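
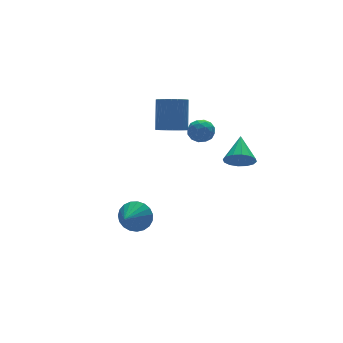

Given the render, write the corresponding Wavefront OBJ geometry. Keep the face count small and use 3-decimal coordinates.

v -2.811 -1.688 -4.229
v -2.322 -1.72 -3.473
v -3.849 -2.492 -3.591
v -2.528 -1.412 -3.42
v -2.783 -1.152 -3.507
v -3.042 -0.984 -3.718
v -3.261 -0.938 -4.018
v -3.403 -1.022 -4.354
v -3.442 -1.221 -4.669
v -3.372 -1.501 -4.907
v -3.205 -1.813 -5.028
v -2.969 -2.104 -5.011
v -2.707 -2.322 -4.859
v -2.462 -2.431 -4.598
v -2.277 -2.412 -4.273
v -2.185 -2.267 -3.94
v -2.201 -2.022 -3.657
v 1.354 -4.32 -0.149
v 1.83 -4.165 -0.773
v 2.086 -3.2 0.689
v 1.504 -3.915 -0.822
v 1.137 -3.773 -0.691
v 0.829 -3.779 -0.415
v 0.661 -3.929 -0.068
v 0.679 -4.184 0.258
v 0.878 -4.476 0.474
v 1.204 -4.726 0.524
v 1.571 -4.868 0.392
v 1.879 -4.862 0.116
v 2.047 -4.712 -0.231
v 2.029 -4.457 -0.557
v -0.474 -1.103 0.801
v 0.115 -0.766 0.416
v 0.623 0.08 1.934
v 0.034 -0.257 2.319
v -0.107 -0.561 0.377
v 0.401 0.284 1.894
v -0.385 -0.439 0.402
v 0.123 0.406 1.919
v -0.676 -0.418 0.487
v -0.168 0.428 2.005
v -0.936 -0.501 0.621
v -0.428 0.344 2.139
v -1.127 -0.676 0.782
v -0.618 0.17 2.3
v -1.217 -0.916 0.946
v -0.709 -0.07 2.463
v -1.195 -1.184 1.088
v -0.687 -0.339 2.605
v -1.063 -1.44 1.186
v -0.555 -0.594 2.704
v -0.841 -1.644 1.226
v -0.333 -0.799 2.743
v -0.563 -1.766 1.201
v -0.055 -0.921 2.718
v -0.272 -1.788 1.115
v 0.236 -0.942 2.633
v -0.012 -1.704 0.981
v 0.496 -0.859 2.499
v 0.178 -1.53 0.82
v 0.687 -0.684 2.338
v 0.269 -1.29 0.657
v 0.777 -0.444 2.174
v 0.247 -1.021 0.515
v 0.755 -0.176 2.032
v -0.526 -3.495 2.734
v -0.071 -3.566 2.215
v -1.069 -4.414 2.385
v -0.614 -4.485 1.866
v -0.412 -4.592 2.521
v -0.076 -4.024 2.737
v -1.064 -3.956 1.863
v -0.728 -3.388 2.079
v -0.404 -3.851 1.677
v -0.001 -4.244 2.083
v -1.139 -3.736 2.517
v -0.736 -4.129 2.923
v -0.251 -3.45 2.505
v -0.889 -4.53 2.095
v -0.77 -4.593 2.48
v -0.503 -4.635 2.175
v -0.254 -3.719 2.812
v 0.014 -3.761 2.507
v -0.187 -4.363 2.686
v -1.154 -4.219 2.093
v -0.886 -4.261 1.788
v -0.637 -3.345 2.425
v -0.37 -3.387 2.12
v -0.953 -3.617 1.914
v -0.179 -3.66 1.883
v -0.498 -4.2 1.678
v -0.762 -3.889 1.677
v -0.565 -3.555 1.804
v 0.058 -3.89 2.122
v -0.262 -4.43 1.917
v -0.143 -4.493 2.302
v 0.055 -4.159 2.429
v -0.138 -4.058 1.806
v -0.878 -3.55 2.683
v -1.198 -4.09 2.478
v -1.195 -3.821 2.171
v -0.997 -3.487 2.298
v -0.642 -3.78 2.922
v -0.961 -4.32 2.717
v -0.575 -4.425 2.796
v -0.378 -4.091 2.923
v -1.002 -3.922 2.794
f 2 1 4
f 2 4 3
f 4 1 5
f 4 5 3
f 5 1 6
f 5 6 3
f 6 1 7
f 6 7 3
f 7 1 8
f 7 8 3
f 8 1 9
f 8 9 3
f 9 1 10
f 9 10 3
f 10 1 11
f 10 11 3
f 11 1 12
f 11 12 3
f 12 1 13
f 12 13 3
f 13 1 14
f 13 14 3
f 14 1 15
f 14 15 3
f 15 1 16
f 15 16 3
f 16 1 17
f 16 17 3
f 17 1 2
f 17 2 3
f 19 18 21
f 19 21 20
f 21 18 22
f 21 22 20
f 22 18 23
f 22 23 20
f 23 18 24
f 23 24 20
f 24 18 25
f 24 25 20
f 25 18 26
f 25 26 20
f 26 18 27
f 26 27 20
f 27 18 28
f 27 28 20
f 28 18 29
f 28 29 20
f 29 18 30
f 29 30 20
f 30 18 31
f 30 31 20
f 31 18 19
f 31 19 20
f 33 32 36
f 33 36 34
f 34 36 37
f 34 37 35
f 36 32 38
f 36 38 37
f 37 38 39
f 37 39 35
f 38 32 40
f 38 40 39
f 39 40 41
f 39 41 35
f 40 32 42
f 40 42 41
f 41 42 43
f 41 43 35
f 42 32 44
f 42 44 43
f 43 44 45
f 43 45 35
f 44 32 46
f 44 46 45
f 45 46 47
f 45 47 35
f 46 32 48
f 46 48 47
f 47 48 49
f 47 49 35
f 48 32 50
f 48 50 49
f 49 50 51
f 49 51 35
f 50 32 52
f 50 52 51
f 51 52 53
f 51 53 35
f 52 32 54
f 52 54 53
f 53 54 55
f 53 55 35
f 54 32 56
f 54 56 55
f 55 56 57
f 55 57 35
f 56 32 58
f 56 58 57
f 57 58 59
f 57 59 35
f 58 32 60
f 58 60 59
f 59 60 61
f 59 61 35
f 60 32 62
f 60 62 61
f 61 62 63
f 61 63 35
f 62 32 64
f 62 64 63
f 63 64 65
f 63 65 35
f 64 32 33
f 64 33 65
f 65 33 34
f 65 34 35
f 66 103 82
f 103 77 106
f 82 106 71
f 103 106 82
f 66 82 78
f 82 71 83
f 78 83 67
f 82 83 78
f 66 78 87
f 78 67 88
f 87 88 73
f 78 88 87
f 66 87 99
f 87 73 102
f 99 102 76
f 87 102 99
f 66 99 103
f 99 76 107
f 103 107 77
f 99 107 103
f 67 83 94
f 83 71 97
f 94 97 75
f 83 97 94
f 71 106 84
f 106 77 105
f 84 105 70
f 106 105 84
f 77 107 104
f 107 76 100
f 104 100 68
f 107 100 104
f 76 102 101
f 102 73 89
f 101 89 72
f 102 89 101
f 73 88 93
f 88 67 90
f 93 90 74
f 88 90 93
f 69 95 81
f 95 75 96
f 81 96 70
f 95 96 81
f 69 81 79
f 81 70 80
f 79 80 68
f 81 80 79
f 69 79 86
f 79 68 85
f 86 85 72
f 79 85 86
f 69 86 91
f 86 72 92
f 91 92 74
f 86 92 91
f 69 91 95
f 91 74 98
f 95 98 75
f 91 98 95
f 70 96 84
f 96 75 97
f 84 97 71
f 96 97 84
f 68 80 104
f 80 70 105
f 104 105 77
f 80 105 104
f 72 85 101
f 85 68 100
f 101 100 76
f 85 100 101
f 74 92 93
f 92 72 89
f 93 89 73
f 92 89 93
f 75 98 94
f 98 74 90
f 94 90 67
f 98 90 94



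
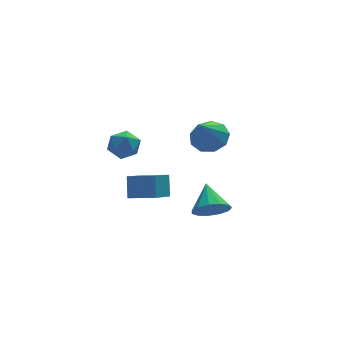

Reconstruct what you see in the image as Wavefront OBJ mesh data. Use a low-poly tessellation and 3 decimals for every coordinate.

v 3.811 2.396 2.017
v 4.747 2.042 2.263
v 3.109 1.544 3.463
v 4.635 2.664 2.574
v 4.138 3.16 2.625
v 3.488 3.299 2.391
v 2.989 3.016 1.982
v 2.875 2.442 1.589
v 3.2 1.847 1.396
v 3.81 1.509 1.493
v 4.421 1.586 1.836
v -0.612 -3.716 2.513
v -0.467 -3.057 3.541
v -1.747 -2.978 2.2
v -1.602 -2.319 3.228
v 0.382 -2.561 1.632
v 0.527 -1.902 2.66
v -0.753 -1.823 1.319
v -0.608 -1.164 2.347
v 2.342 -2.775 0.431
v 3.053 -3.199 0.937
v 2.478 -1.425 1.369
v 3.294 -2.936 0.523
v 3.233 -2.622 0.08
v 2.889 -2.357 -0.252
v 2.371 -2.225 -0.367
v 1.844 -2.267 -0.228
v 1.475 -2.471 0.12
v 1.381 -2.772 0.566
v 1.592 -3.073 0.97
v 2.041 -3.281 1.203
v 2.586 -3.327 1.191
v -0.323 3.86 0.679
v 0.36 4.07 1.266
v -0.88 2.89 1.674
v -0.197 3.1 2.261
v -0.853 3.724 2.072
v -0.509 4.324 1.457
v -0.011 2.636 1.483
v 0.333 3.236 0.868
v 0.553 3.314 1.763
v 0.032 3.987 2.127
v -0.552 2.973 0.813
v -1.073 3.646 1.177
f 2 1 4
f 2 4 3
f 4 1 5
f 4 5 3
f 5 1 6
f 5 6 3
f 6 1 7
f 6 7 3
f 7 1 8
f 7 8 3
f 8 1 9
f 8 9 3
f 9 1 10
f 9 10 3
f 10 1 11
f 10 11 3
f 11 1 2
f 11 2 3
f 13 15 12
f 16 13 12
f 12 15 14
f 14 16 12
f 13 19 15
f 17 13 16
f 17 19 13
f 15 19 14
f 18 16 14
f 14 19 18
f 18 17 16
f 19 17 18
f 21 20 23
f 21 23 22
f 23 20 24
f 23 24 22
f 24 20 25
f 24 25 22
f 25 20 26
f 25 26 22
f 26 20 27
f 26 27 22
f 27 20 28
f 27 28 22
f 28 20 29
f 28 29 22
f 29 20 30
f 29 30 22
f 30 20 31
f 30 31 22
f 31 20 32
f 31 32 22
f 32 20 21
f 32 21 22
f 33 44 38
f 33 38 34
f 33 34 40
f 33 40 43
f 33 43 44
f 34 38 42
f 38 44 37
f 44 43 35
f 43 40 39
f 40 34 41
f 36 42 37
f 36 37 35
f 36 35 39
f 36 39 41
f 36 41 42
f 37 42 38
f 35 37 44
f 39 35 43
f 41 39 40
f 42 41 34



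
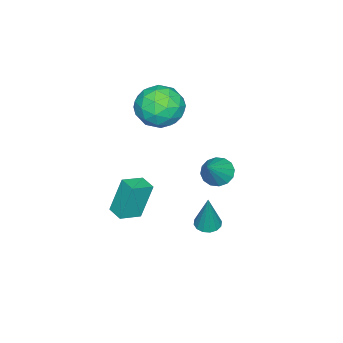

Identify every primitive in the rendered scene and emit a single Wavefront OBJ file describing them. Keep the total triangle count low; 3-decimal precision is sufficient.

v 1.494 3.658 -0.801
v 1.956 3.975 -1.299
v 2.646 3.742 0.321
v 1.771 4.272 -1.131
v 1.511 4.404 -0.875
v 1.247 4.337 -0.598
v 1.049 4.087 -0.376
v 0.97 3.723 -0.268
v 1.032 3.341 -0.302
v 1.217 3.044 -0.47
v 1.477 2.912 -0.727
v 1.741 2.979 -1.003
v 1.939 3.229 -1.225
v 2.018 3.593 -1.334
v 1.255 3.109 -4.545
v 1.615 2.617 -4.571
v 1.725 3.351 -2.575
v 1.803 2.86 -4.645
v 1.844 3.17 -4.693
v 1.726 3.463 -4.701
v 1.483 3.661 -4.667
v 1.179 3.712 -4.601
v 0.894 3.6 -4.519
v 0.707 3.357 -4.445
v 0.666 3.048 -4.397
v 0.783 2.755 -4.389
v 1.027 2.557 -4.423
v 1.331 2.506 -4.489
v -0.306 1.209 1.426
v 0.767 0.875 1.842
v -0.587 -0.575 0.718
v 0.486 -0.909 1.134
v -0.405 -0.669 1.899
v -0.232 0.433 2.336
v 0.412 -0.133 0.224
v 0.585 0.969 0.661
v 1.211 0.045 1.099
v 0.706 -0.286 2.135
v -0.526 0.586 0.425
v -1.031 0.255 1.461
v 0.255 1.198 1.696
v -0.075 -0.898 0.864
v -0.599 -0.758 1.313
v 0.032 -0.954 1.558
v -0.332 0.939 1.987
v 0.299 0.742 2.231
v -0.39 -0.165 2.265
v -0.119 -0.442 0.329
v 0.512 -0.639 0.573
v 0.148 1.254 1.002
v 0.779 1.058 1.247
v 0.57 0.465 0.295
v 1.147 0.514 1.504
v 0.982 -0.534 1.088
v 0.938 -0.078 0.553
v 1.04 0.57 0.81
v 0.85 0.32 2.113
v 0.685 -0.729 1.697
v 0.161 -0.588 2.146
v 0.263 0.06 2.403
v 1.111 -0.168 1.676
v -0.505 1.029 0.863
v -0.67 -0.02 0.447
v -0.083 0.24 0.157
v 0.019 0.888 0.414
v -0.802 0.834 1.472
v -0.967 -0.214 1.056
v -0.86 -0.27 1.75
v -0.758 0.378 2.007
v -0.931 0.468 0.884
v 2.797 0.179 -3.491
v 2.35 0.549 -1.735
v 3.188 0.909 -3.546
v 2.741 1.28 -1.789
v 3.739 -0.3 -3.151
v 3.292 0.071 -1.394
v 4.13 0.431 -3.205
v 3.683 0.801 -1.449
f 2 1 4
f 2 4 3
f 4 1 5
f 4 5 3
f 5 1 6
f 5 6 3
f 6 1 7
f 6 7 3
f 7 1 8
f 7 8 3
f 8 1 9
f 8 9 3
f 9 1 10
f 9 10 3
f 10 1 11
f 10 11 3
f 11 1 12
f 11 12 3
f 12 1 13
f 12 13 3
f 13 1 14
f 13 14 3
f 14 1 2
f 14 2 3
f 16 15 18
f 16 18 17
f 18 15 19
f 18 19 17
f 19 15 20
f 19 20 17
f 20 15 21
f 20 21 17
f 21 15 22
f 21 22 17
f 22 15 23
f 22 23 17
f 23 15 24
f 23 24 17
f 24 15 25
f 24 25 17
f 25 15 26
f 25 26 17
f 26 15 27
f 26 27 17
f 27 15 28
f 27 28 17
f 28 15 16
f 28 16 17
f 29 66 45
f 66 40 69
f 45 69 34
f 66 69 45
f 29 45 41
f 45 34 46
f 41 46 30
f 45 46 41
f 29 41 50
f 41 30 51
f 50 51 36
f 41 51 50
f 29 50 62
f 50 36 65
f 62 65 39
f 50 65 62
f 29 62 66
f 62 39 70
f 66 70 40
f 62 70 66
f 30 46 57
f 46 34 60
f 57 60 38
f 46 60 57
f 34 69 47
f 69 40 68
f 47 68 33
f 69 68 47
f 40 70 67
f 70 39 63
f 67 63 31
f 70 63 67
f 39 65 64
f 65 36 52
f 64 52 35
f 65 52 64
f 36 51 56
f 51 30 53
f 56 53 37
f 51 53 56
f 32 58 44
f 58 38 59
f 44 59 33
f 58 59 44
f 32 44 42
f 44 33 43
f 42 43 31
f 44 43 42
f 32 42 49
f 42 31 48
f 49 48 35
f 42 48 49
f 32 49 54
f 49 35 55
f 54 55 37
f 49 55 54
f 32 54 58
f 54 37 61
f 58 61 38
f 54 61 58
f 33 59 47
f 59 38 60
f 47 60 34
f 59 60 47
f 31 43 67
f 43 33 68
f 67 68 40
f 43 68 67
f 35 48 64
f 48 31 63
f 64 63 39
f 48 63 64
f 37 55 56
f 55 35 52
f 56 52 36
f 55 52 56
f 38 61 57
f 61 37 53
f 57 53 30
f 61 53 57
f 72 74 71
f 75 72 71
f 71 74 73
f 73 75 71
f 72 78 74
f 76 72 75
f 76 78 72
f 74 78 73
f 77 75 73
f 73 78 77
f 77 76 75
f 78 76 77



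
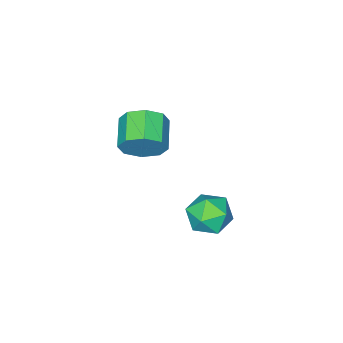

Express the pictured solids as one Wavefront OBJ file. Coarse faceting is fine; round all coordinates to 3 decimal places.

v 2.754 0.852 -2.434
v 3.167 0.969 -1.836
v 3.273 -0.209 -2.584
v 3.686 -0.092 -1.986
v 2.961 -0.201 -1.917
v 2.641 0.455 -1.824
v 3.799 0.305 -2.596
v 3.479 0.961 -2.503
v 3.813 0.631 -1.936
v 3.295 0.319 -1.517
v 3.145 0.441 -2.903
v 2.627 0.129 -2.484
v 2.923 -2.555 -1.438
v 3.391 -2.764 -0.918
v 2.665 -3.454 -0.542
v 2.197 -3.245 -1.062
v 3.069 -2.337 -0.757
v 2.342 -3.027 -0.381
v 2.661 -2.038 -0.995
v 1.935 -2.727 -0.619
v 2.407 -2.041 -1.492
v 1.681 -2.731 -1.116
v 2.455 -2.346 -1.958
v 1.729 -3.036 -1.582
v 2.778 -2.773 -2.119
v 2.051 -3.463 -1.743
v 3.185 -3.073 -1.881
v 2.459 -3.762 -1.505
v 3.439 -3.069 -1.384
v 2.713 -3.759 -1.008
f 1 12 6
f 1 6 2
f 1 2 8
f 1 8 11
f 1 11 12
f 2 6 10
f 6 12 5
f 12 11 3
f 11 8 7
f 8 2 9
f 4 10 5
f 4 5 3
f 4 3 7
f 4 7 9
f 4 9 10
f 5 10 6
f 3 5 12
f 7 3 11
f 9 7 8
f 10 9 2
f 14 13 17
f 14 17 15
f 15 17 18
f 15 18 16
f 17 13 19
f 17 19 18
f 18 19 20
f 18 20 16
f 19 13 21
f 19 21 20
f 20 21 22
f 20 22 16
f 21 13 23
f 21 23 22
f 22 23 24
f 22 24 16
f 23 13 25
f 23 25 24
f 24 25 26
f 24 26 16
f 25 13 27
f 25 27 26
f 26 27 28
f 26 28 16
f 27 13 29
f 27 29 28
f 28 29 30
f 28 30 16
f 29 13 14
f 29 14 30
f 30 14 15
f 30 15 16



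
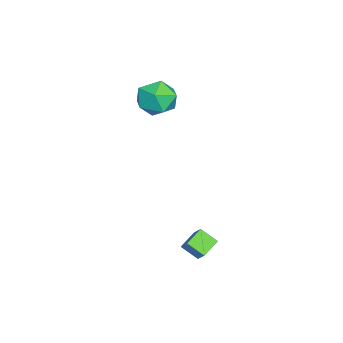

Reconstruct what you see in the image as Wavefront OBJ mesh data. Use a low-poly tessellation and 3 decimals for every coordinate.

v -2.875 0.461 2.834
v -2.11 0.678 1.964
v -1.85 -1.058 3.356
v -1.085 -0.841 2.486
v -1.151 -0.112 3.409
v -1.785 0.827 3.086
v -2.175 -1.207 2.234
v -2.809 -0.268 1.911
v -1.678 -0.353 1.594
v -1.045 0.324 2.32
v -2.915 -0.704 3
v -2.282 -0.027 3.726
v 2.877 2.57 -3.217
v 3.333 2.955 -2.571
v 3.042 3.406 -3.831
v 3.498 3.791 -3.184
v 3.802 2.109 -3.596
v 4.258 2.494 -2.949
v 3.967 2.945 -4.209
v 4.423 3.33 -3.563
f 1 12 6
f 1 6 2
f 1 2 8
f 1 8 11
f 1 11 12
f 2 6 10
f 6 12 5
f 12 11 3
f 11 8 7
f 8 2 9
f 4 10 5
f 4 5 3
f 4 3 7
f 4 7 9
f 4 9 10
f 5 10 6
f 3 5 12
f 7 3 11
f 9 7 8
f 10 9 2
f 14 16 13
f 17 14 13
f 13 16 15
f 15 17 13
f 14 20 16
f 18 14 17
f 18 20 14
f 16 20 15
f 19 17 15
f 15 20 19
f 19 18 17
f 20 18 19



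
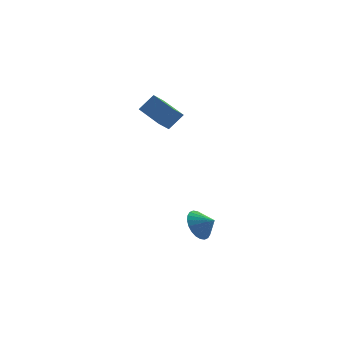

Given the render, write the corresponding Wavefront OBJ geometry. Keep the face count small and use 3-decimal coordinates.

v -0.411 -1.222 2.949
v 0.451 -1.061 3.909
v -1.225 0.611 3.373
v -0.364 0.772 4.333
v 0.224 -0.792 2.307
v 1.085 -0.631 3.267
v -0.591 1.041 2.731
v 0.271 1.202 3.691
v 1.433 -3.464 -4.027
v 2.011 -2.575 -4.01
v 2.207 -3.976 -3.473
v 1.789 -2.534 -3.663
v 1.514 -2.635 -3.371
v 1.226 -2.862 -3.179
v 0.97 -3.18 -3.116
v 0.784 -3.542 -3.192
v 0.698 -3.892 -3.395
v 0.723 -4.177 -3.694
v 0.856 -4.353 -4.044
v 1.078 -4.394 -4.391
v 1.353 -4.293 -4.682
v 1.641 -4.066 -4.874
v 1.897 -3.747 -4.937
v 2.082 -3.385 -4.861
v 2.169 -3.036 -4.658
v 2.144 -2.751 -4.359
f 2 4 1
f 5 2 1
f 1 4 3
f 3 5 1
f 2 8 4
f 6 2 5
f 6 8 2
f 4 8 3
f 7 5 3
f 3 8 7
f 7 6 5
f 8 6 7
f 10 9 12
f 10 12 11
f 12 9 13
f 12 13 11
f 13 9 14
f 13 14 11
f 14 9 15
f 14 15 11
f 15 9 16
f 15 16 11
f 16 9 17
f 16 17 11
f 17 9 18
f 17 18 11
f 18 9 19
f 18 19 11
f 19 9 20
f 19 20 11
f 20 9 21
f 20 21 11
f 21 9 22
f 21 22 11
f 22 9 23
f 22 23 11
f 23 9 24
f 23 24 11
f 24 9 25
f 24 25 11
f 25 9 26
f 25 26 11
f 26 9 10
f 26 10 11



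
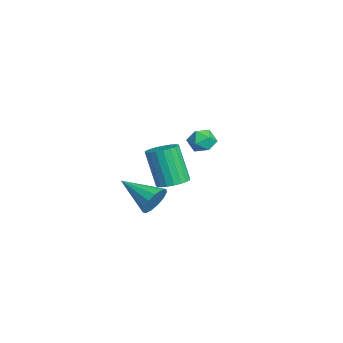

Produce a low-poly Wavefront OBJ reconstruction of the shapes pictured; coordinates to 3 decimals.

v -3.26 1.702 -0.341
v -2.941 2.014 -0.913
v -3.099 0.646 -0.827
v -2.78 0.958 -1.399
v -2.449 0.961 -0.754
v -2.549 1.613 -0.453
v -3.491 1.047 -1.287
v -3.591 1.699 -0.986
v -3.084 1.609 -1.498
v -2.44 1.556 -1.168
v -3.6 1.104 -0.572
v -2.956 1.051 -0.242
v 2.83 -0.758 -0.189
v 3.512 -0.805 0.039
v 2.911 -1.189 1.757
v 2.23 -1.142 1.529
v 3.452 -0.515 0.083
v 2.851 -0.899 1.8
v 3.284 -0.267 0.079
v 2.683 -0.651 1.797
v 3.038 -0.104 0.03
v 2.437 -0.488 1.747
v 2.756 -0.054 -0.058
v 2.155 -0.438 1.66
v 2.487 -0.126 -0.168
v 1.886 -0.509 1.55
v 2.277 -0.307 -0.282
v 1.676 -0.69 1.436
v 2.163 -0.566 -0.379
v 1.562 -0.95 1.338
v 2.165 -0.858 -0.444
v 1.564 -1.242 1.274
v 2.281 -1.133 -0.465
v 1.68 -1.517 1.253
v 2.493 -1.343 -0.438
v 1.892 -1.727 1.28
v 2.763 -1.452 -0.368
v 2.162 -1.836 1.35
v 3.044 -1.441 -0.267
v 2.443 -1.825 1.451
v 3.289 -1.312 -0.152
v 2.688 -1.696 1.566
v 3.454 -1.087 -0.044
v 2.853 -1.471 1.674
v 0.177 -1.173 -2.736
v 0.623 -1.212 -2.073
v -0.997 -2.487 -2.024
v 0.312 -0.894 -1.998
v -0.042 -0.665 -2.158
v -0.326 -0.597 -2.501
v -0.451 -0.712 -2.919
v -0.376 -0.973 -3.279
v -0.126 -1.298 -3.466
v 0.22 -1.583 -3.421
v 0.553 -1.738 -3.159
v 0.766 -1.714 -2.763
v 0.792 -1.517 -2.358
f 1 12 6
f 1 6 2
f 1 2 8
f 1 8 11
f 1 11 12
f 2 6 10
f 6 12 5
f 12 11 3
f 11 8 7
f 8 2 9
f 4 10 5
f 4 5 3
f 4 3 7
f 4 7 9
f 4 9 10
f 5 10 6
f 3 5 12
f 7 3 11
f 9 7 8
f 10 9 2
f 14 13 17
f 14 17 15
f 15 17 18
f 15 18 16
f 17 13 19
f 17 19 18
f 18 19 20
f 18 20 16
f 19 13 21
f 19 21 20
f 20 21 22
f 20 22 16
f 21 13 23
f 21 23 22
f 22 23 24
f 22 24 16
f 23 13 25
f 23 25 24
f 24 25 26
f 24 26 16
f 25 13 27
f 25 27 26
f 26 27 28
f 26 28 16
f 27 13 29
f 27 29 28
f 28 29 30
f 28 30 16
f 29 13 31
f 29 31 30
f 30 31 32
f 30 32 16
f 31 13 33
f 31 33 32
f 32 33 34
f 32 34 16
f 33 13 35
f 33 35 34
f 34 35 36
f 34 36 16
f 35 13 37
f 35 37 36
f 36 37 38
f 36 38 16
f 37 13 39
f 37 39 38
f 38 39 40
f 38 40 16
f 39 13 41
f 39 41 40
f 40 41 42
f 40 42 16
f 41 13 43
f 41 43 42
f 42 43 44
f 42 44 16
f 43 13 14
f 43 14 44
f 44 14 15
f 44 15 16
f 46 45 48
f 46 48 47
f 48 45 49
f 48 49 47
f 49 45 50
f 49 50 47
f 50 45 51
f 50 51 47
f 51 45 52
f 51 52 47
f 52 45 53
f 52 53 47
f 53 45 54
f 53 54 47
f 54 45 55
f 54 55 47
f 55 45 56
f 55 56 47
f 56 45 57
f 56 57 47
f 57 45 46
f 57 46 47



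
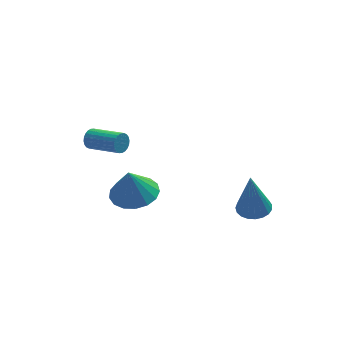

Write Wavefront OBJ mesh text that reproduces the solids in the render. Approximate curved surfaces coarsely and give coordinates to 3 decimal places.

v 3.45 -2.827 1.663
v 4.206 -2.859 1.738
v 3.23 -2.973 3.817
v 4.152 -2.548 1.754
v 3.976 -2.285 1.754
v 3.71 -2.116 1.738
v 3.398 -2.07 1.709
v 3.096 -2.154 1.673
v 2.855 -2.355 1.634
v 2.717 -2.637 1.601
v 2.705 -2.952 1.578
v 2.823 -3.246 1.57
v 3.049 -3.466 1.578
v 3.344 -3.577 1.601
v 3.658 -3.557 1.635
v 3.936 -3.411 1.673
v 4.129 -3.164 1.71
v -1.164 -0.612 1.462
v -0.369 -1.337 1.551
v -1.416 -0.708 2.938
v -0.131 -0.883 1.621
v -0.13 -0.367 1.654
v -0.366 0.092 1.644
v -0.785 0.391 1.592
v -1.291 0.46 1.51
v -1.767 0.283 1.418
v -2.106 -0.099 1.335
v -2.229 -0.598 1.282
v -2.108 -1.101 1.269
v -1.771 -1.491 1.302
v -1.295 -1.68 1.37
v -0.789 -1.625 1.46
v -2.449 2.72 2.432
v -2.191 2.792 1.987
v -1.053 1.651 2.462
v -1.311 1.58 2.908
v -2.103 2.93 2.106
v -0.964 1.789 2.581
v -2.067 3.036 2.275
v -0.929 1.896 2.751
v -2.09 3.094 2.468
v -0.951 1.954 2.944
v -2.167 3.095 2.656
v -1.028 1.955 3.131
v -2.287 3.039 2.81
v -1.149 1.899 3.285
v -2.432 2.935 2.906
v -1.294 1.794 3.381
v -2.579 2.798 2.93
v -1.441 1.657 3.405
v -2.707 2.649 2.878
v -1.569 1.508 3.353
v -2.796 2.511 2.759
v -1.657 1.37 3.234
v -2.831 2.404 2.589
v -1.693 1.264 3.065
v -2.809 2.346 2.396
v -1.67 1.206 2.872
v -2.732 2.345 2.209
v -1.593 1.205 2.684
v -2.611 2.401 2.055
v -1.473 1.261 2.53
v -2.466 2.506 1.959
v -1.328 1.365 2.434
v -2.319 2.643 1.935
v -1.181 1.502 2.41
f 2 1 4
f 2 4 3
f 4 1 5
f 4 5 3
f 5 1 6
f 5 6 3
f 6 1 7
f 6 7 3
f 7 1 8
f 7 8 3
f 8 1 9
f 8 9 3
f 9 1 10
f 9 10 3
f 10 1 11
f 10 11 3
f 11 1 12
f 11 12 3
f 12 1 13
f 12 13 3
f 13 1 14
f 13 14 3
f 14 1 15
f 14 15 3
f 15 1 16
f 15 16 3
f 16 1 17
f 16 17 3
f 17 1 2
f 17 2 3
f 19 18 21
f 19 21 20
f 21 18 22
f 21 22 20
f 22 18 23
f 22 23 20
f 23 18 24
f 23 24 20
f 24 18 25
f 24 25 20
f 25 18 26
f 25 26 20
f 26 18 27
f 26 27 20
f 27 18 28
f 27 28 20
f 28 18 29
f 28 29 20
f 29 18 30
f 29 30 20
f 30 18 31
f 30 31 20
f 31 18 32
f 31 32 20
f 32 18 19
f 32 19 20
f 34 33 37
f 34 37 35
f 35 37 38
f 35 38 36
f 37 33 39
f 37 39 38
f 38 39 40
f 38 40 36
f 39 33 41
f 39 41 40
f 40 41 42
f 40 42 36
f 41 33 43
f 41 43 42
f 42 43 44
f 42 44 36
f 43 33 45
f 43 45 44
f 44 45 46
f 44 46 36
f 45 33 47
f 45 47 46
f 46 47 48
f 46 48 36
f 47 33 49
f 47 49 48
f 48 49 50
f 48 50 36
f 49 33 51
f 49 51 50
f 50 51 52
f 50 52 36
f 51 33 53
f 51 53 52
f 52 53 54
f 52 54 36
f 53 33 55
f 53 55 54
f 54 55 56
f 54 56 36
f 55 33 57
f 55 57 56
f 56 57 58
f 56 58 36
f 57 33 59
f 57 59 58
f 58 59 60
f 58 60 36
f 59 33 61
f 59 61 60
f 60 61 62
f 60 62 36
f 61 33 63
f 61 63 62
f 62 63 64
f 62 64 36
f 63 33 65
f 63 65 64
f 64 65 66
f 64 66 36
f 65 33 34
f 65 34 66
f 66 34 35
f 66 35 36



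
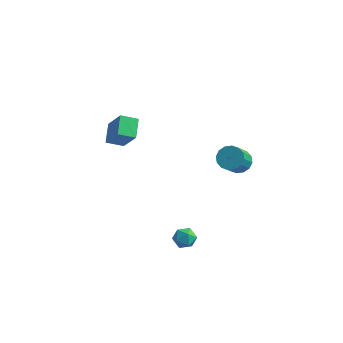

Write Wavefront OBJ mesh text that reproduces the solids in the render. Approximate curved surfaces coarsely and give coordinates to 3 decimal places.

v 2.168 2.238 0.076
v 2.942 2.047 -0.118
v 2.965 0.811 1.19
v 2.192 1.002 1.384
v 2.974 2.355 0.172
v 2.997 1.119 1.48
v 2.791 2.632 0.437
v 2.814 1.395 1.745
v 2.441 2.803 0.605
v 2.464 1.566 1.913
v 2.017 2.823 0.631
v 2.04 1.586 1.939
v 1.635 2.686 0.509
v 1.658 1.449 1.816
v 1.395 2.429 0.27
v 1.418 1.193 1.578
v 1.363 2.121 -0.02
v 1.386 0.885 1.288
v 1.546 1.845 -0.285
v 1.569 0.608 1.023
v 1.896 1.674 -0.453
v 1.919 0.437 0.855
v 2.32 1.654 -0.479
v 2.343 0.417 0.829
v 2.702 1.791 -0.356
v 2.725 0.554 0.951
v 0.344 -1.538 -3.915
v 1.039 -1.397 -4.181
v 0.681 -2.683 -3.639
v 1.376 -2.542 -3.905
v 1.139 -2.208 -3.268
v 0.931 -1.5 -3.439
v 0.789 -2.58 -4.381
v 0.581 -1.872 -4.552
v 1.314 -2.041 -4.469
v 1.53 -1.811 -3.78
v 0.19 -2.269 -4.04
v 0.406 -2.039 -3.351
v -4.005 -2.063 2.777
v -4.404 -0.96 3.404
v -3.163 -1.526 2.367
v -3.562 -0.422 2.994
v -2.978 -2.538 4.266
v -3.377 -1.434 4.893
v -2.136 -2 3.856
v -2.535 -0.897 4.483
f 2 1 5
f 2 5 3
f 3 5 6
f 3 6 4
f 5 1 7
f 5 7 6
f 6 7 8
f 6 8 4
f 7 1 9
f 7 9 8
f 8 9 10
f 8 10 4
f 9 1 11
f 9 11 10
f 10 11 12
f 10 12 4
f 11 1 13
f 11 13 12
f 12 13 14
f 12 14 4
f 13 1 15
f 13 15 14
f 14 15 16
f 14 16 4
f 15 1 17
f 15 17 16
f 16 17 18
f 16 18 4
f 17 1 19
f 17 19 18
f 18 19 20
f 18 20 4
f 19 1 21
f 19 21 20
f 20 21 22
f 20 22 4
f 21 1 23
f 21 23 22
f 22 23 24
f 22 24 4
f 23 1 25
f 23 25 24
f 24 25 26
f 24 26 4
f 25 1 2
f 25 2 26
f 26 2 3
f 26 3 4
f 27 38 32
f 27 32 28
f 27 28 34
f 27 34 37
f 27 37 38
f 28 32 36
f 32 38 31
f 38 37 29
f 37 34 33
f 34 28 35
f 30 36 31
f 30 31 29
f 30 29 33
f 30 33 35
f 30 35 36
f 31 36 32
f 29 31 38
f 33 29 37
f 35 33 34
f 36 35 28
f 40 42 39
f 43 40 39
f 39 42 41
f 41 43 39
f 40 46 42
f 44 40 43
f 44 46 40
f 42 46 41
f 45 43 41
f 41 46 45
f 45 44 43
f 46 44 45



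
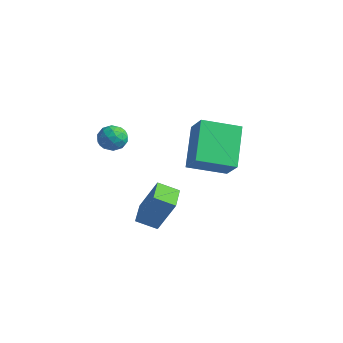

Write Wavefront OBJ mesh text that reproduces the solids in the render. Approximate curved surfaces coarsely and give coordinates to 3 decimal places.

v 1.13 0.426 -0.963
v 1.882 0.771 0.658
v 0.333 1.361 -0.792
v 1.086 1.705 0.829
v 1.794 1.075 -1.409
v 2.547 1.419 0.212
v 0.998 2.009 -1.238
v 1.75 2.354 0.383
v 3.453 1.124 3.036
v 2.422 2.361 4.46
v 4.401 2.503 2.524
v 3.369 3.74 3.948
v 4.351 0.84 3.932
v 3.319 2.077 5.356
v 5.298 2.219 3.42
v 4.267 3.456 4.844
v -0.655 1.449 3.327
v -0.327 1.21 2.751
v -1.553 0.79 3.089
v -1.225 0.551 2.513
v -0.989 0.374 3.153
v -0.433 0.781 3.3
v -1.447 1.219 2.54
v -0.891 1.626 2.687
v -0.816 1.068 2.265
v -0.533 0.545 2.644
v -1.347 1.455 3.196
v -1.064 0.932 3.575
v -0.412 1.388 3.06
v -1.468 0.612 2.78
v -1.329 0.508 3.156
v -1.136 0.368 2.818
v -0.475 1.136 3.383
v -0.282 0.995 3.044
v -0.671 0.503 3.28
v -1.598 1.005 2.796
v -1.405 0.864 2.457
v -0.744 1.632 3.022
v -0.551 1.492 2.684
v -1.209 1.497 2.56
v -0.506 1.163 2.436
v -1.035 0.776 2.296
v -1.165 1.168 2.312
v -0.838 1.408 2.398
v -0.34 0.856 2.659
v -0.868 0.468 2.518
v -0.729 0.364 2.894
v -0.403 0.604 2.981
v -0.628 0.772 2.373
v -1.012 1.532 3.322
v -1.54 1.144 3.181
v -1.477 1.396 2.859
v -1.151 1.636 2.946
v -0.845 1.224 3.544
v -1.374 0.837 3.404
v -1.042 0.592 3.442
v -0.715 0.832 3.528
v -1.252 1.228 3.467
f 2 4 1
f 5 2 1
f 1 4 3
f 3 5 1
f 2 8 4
f 6 2 5
f 6 8 2
f 4 8 3
f 7 5 3
f 3 8 7
f 7 6 5
f 8 6 7
f 10 12 9
f 13 10 9
f 9 12 11
f 11 13 9
f 10 16 12
f 14 10 13
f 14 16 10
f 12 16 11
f 15 13 11
f 11 16 15
f 15 14 13
f 16 14 15
f 17 54 33
f 54 28 57
f 33 57 22
f 54 57 33
f 17 33 29
f 33 22 34
f 29 34 18
f 33 34 29
f 17 29 38
f 29 18 39
f 38 39 24
f 29 39 38
f 17 38 50
f 38 24 53
f 50 53 27
f 38 53 50
f 17 50 54
f 50 27 58
f 54 58 28
f 50 58 54
f 18 34 45
f 34 22 48
f 45 48 26
f 34 48 45
f 22 57 35
f 57 28 56
f 35 56 21
f 57 56 35
f 28 58 55
f 58 27 51
f 55 51 19
f 58 51 55
f 27 53 52
f 53 24 40
f 52 40 23
f 53 40 52
f 24 39 44
f 39 18 41
f 44 41 25
f 39 41 44
f 20 46 32
f 46 26 47
f 32 47 21
f 46 47 32
f 20 32 30
f 32 21 31
f 30 31 19
f 32 31 30
f 20 30 37
f 30 19 36
f 37 36 23
f 30 36 37
f 20 37 42
f 37 23 43
f 42 43 25
f 37 43 42
f 20 42 46
f 42 25 49
f 46 49 26
f 42 49 46
f 21 47 35
f 47 26 48
f 35 48 22
f 47 48 35
f 19 31 55
f 31 21 56
f 55 56 28
f 31 56 55
f 23 36 52
f 36 19 51
f 52 51 27
f 36 51 52
f 25 43 44
f 43 23 40
f 44 40 24
f 43 40 44
f 26 49 45
f 49 25 41
f 45 41 18
f 49 41 45



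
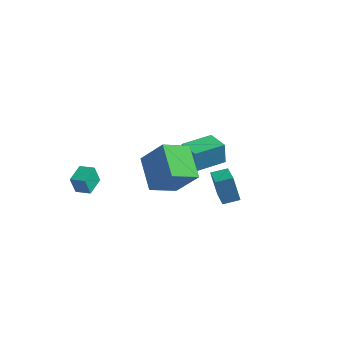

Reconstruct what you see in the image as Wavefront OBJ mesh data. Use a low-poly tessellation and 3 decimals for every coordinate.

v -2.826 2.233 -2.255
v -2.499 2.859 -1.14
v -3.155 3.368 -2.797
v -2.828 3.994 -1.682
v -1.872 2.346 -2.598
v -1.545 2.972 -1.483
v -2.201 3.481 -3.14
v -1.874 4.107 -2.025
v -1.498 2.767 -0.715
v -1.578 2.782 0.702
v -0.526 4.434 -0.679
v -0.606 4.449 0.739
v -0.274 2.051 -0.639
v -0.354 2.066 0.779
v 0.698 3.718 -0.602
v 0.618 3.733 0.815
v -4.104 -4.324 0.559
v -4.285 -4.566 1.659
v -4.228 -3.135 0.8
v -4.41 -3.376 1.899
v -3.21 -4.264 0.721
v -3.392 -4.505 1.82
v -3.335 -3.074 0.961
v -3.516 -3.316 2.061
v -0.718 -3.239 3.791
v 0.625 -3.257 5.405
v 0.12 -1.888 3.109
v 1.463 -1.906 4.723
v 0.577 -4.594 2.697
v 1.92 -4.612 4.311
v 1.415 -3.243 2.015
v 2.758 -3.261 3.629
v 2.978 -0.996 -0.055
v 2.492 -0.922 1.5
v 2.057 0.164 -0.397
v 1.572 0.238 1.157
v 3.708 -0.358 0.143
v 3.223 -0.284 1.697
v 2.788 0.802 -0.2
v 2.302 0.876 1.355
f 2 4 1
f 5 2 1
f 1 4 3
f 3 5 1
f 2 8 4
f 6 2 5
f 6 8 2
f 4 8 3
f 7 5 3
f 3 8 7
f 7 6 5
f 8 6 7
f 10 12 9
f 13 10 9
f 9 12 11
f 11 13 9
f 10 16 12
f 14 10 13
f 14 16 10
f 12 16 11
f 15 13 11
f 11 16 15
f 15 14 13
f 16 14 15
f 18 20 17
f 21 18 17
f 17 20 19
f 19 21 17
f 18 24 20
f 22 18 21
f 22 24 18
f 20 24 19
f 23 21 19
f 19 24 23
f 23 22 21
f 24 22 23
f 26 28 25
f 29 26 25
f 25 28 27
f 27 29 25
f 26 32 28
f 30 26 29
f 30 32 26
f 28 32 27
f 31 29 27
f 27 32 31
f 31 30 29
f 32 30 31
f 34 36 33
f 37 34 33
f 33 36 35
f 35 37 33
f 34 40 36
f 38 34 37
f 38 40 34
f 36 40 35
f 39 37 35
f 35 40 39
f 39 38 37
f 40 38 39



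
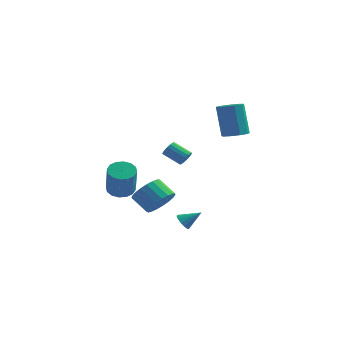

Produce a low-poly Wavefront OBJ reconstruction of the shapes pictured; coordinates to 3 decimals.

v -2.843 -0.648 -1.845
v -2.219 -0.072 -1.714
v -1.772 -0.976 0.117
v -2.397 -1.552 -0.015
v -2.583 0.11 -1.535
v -2.137 -0.793 0.296
v -3.017 0.089 -1.439
v -2.571 -0.814 0.392
v -3.405 -0.129 -1.452
v -2.958 -1.033 0.379
v -3.642 -0.487 -1.571
v -3.196 -1.39 0.26
v -3.665 -0.888 -1.763
v -3.219 -1.791 0.068
v -3.468 -1.224 -1.977
v -3.021 -2.128 -0.146
v -3.103 -1.407 -2.156
v -2.657 -2.31 -0.325
v -2.669 -1.386 -2.252
v -2.223 -2.289 -0.421
v -2.282 -1.167 -2.239
v -1.835 -2.071 -0.408
v -2.044 -0.81 -2.12
v -1.598 -1.713 -0.289
v -2.021 -0.409 -1.928
v -1.575 -1.312 -0.097
v 1.476 -1.62 1.432
v 1.748 -1.656 1.897
v 0.676 -1.557 2.533
v 0.404 -1.52 2.068
v 1.743 -1.402 1.848
v 0.671 -1.303 2.484
v 1.676 -1.198 1.704
v 0.604 -1.099 2.34
v 1.564 -1.091 1.498
v 0.492 -0.992 2.134
v 1.431 -1.104 1.277
v 0.359 -1.005 1.912
v 1.309 -1.236 1.091
v 0.237 -1.137 1.726
v 1.225 -1.455 0.983
v 0.153 -1.356 1.619
v 1.198 -1.712 0.978
v 0.126 -1.613 1.614
v 1.235 -1.948 1.078
v 0.163 -1.849 1.713
v 1.327 -2.109 1.258
v 0.256 -2.01 1.894
v 1.454 -2.157 1.478
v 0.382 -2.058 2.114
v 1.585 -2.082 1.688
v 0.513 -1.983 2.324
v 1.691 -1.902 1.839
v 0.619 -1.803 2.475
v 3.333 1.588 2.432
v 4.048 1.98 2.522
v 3.561 2.384 4.618
v 2.847 1.992 4.528
v 3.65 2.341 2.36
v 3.164 2.745 4.457
v 3.104 2.349 2.232
v 2.618 2.754 4.328
v 2.665 2.001 2.197
v 2.179 2.406 4.294
v 2.539 1.46 2.272
v 2.053 1.864 4.369
v 2.784 0.979 2.422
v 2.298 1.383 4.519
v 3.287 0.782 2.576
v 2.8 1.186 4.673
v 3.811 0.963 2.663
v 3.324 1.367 4.76
v 4.111 1.436 2.641
v 3.625 1.84 4.738
v 0.686 0.097 -4.336
v 1.001 0.274 -4.84
v 1.674 0.483 -3.584
v 0.833 0.533 -4.752
v 0.626 0.675 -4.553
v 0.434 0.662 -4.295
v 0.311 0.498 -4.049
v 0.288 0.227 -3.879
v 0.371 -0.08 -3.832
v 0.539 -0.338 -3.92
v 0.747 -0.481 -4.12
v 0.938 -0.468 -4.377
v 1.062 -0.304 -4.624
v 1.085 -0.032 -4.793
v -1.052 1.192 -3.466
v -0.358 1.648 -2.775
v -1.434 1.963 -1.903
v -2.128 1.508 -2.594
v -0.47 1.995 -3.038
v -1.545 2.31 -2.166
v -0.682 2.203 -3.375
v -1.757 2.518 -2.503
v -0.958 2.236 -3.727
v -2.034 2.551 -2.855
v -1.251 2.089 -4.035
v -2.326 2.404 -3.162
v -1.509 1.787 -4.244
v -2.584 2.102 -3.372
v -1.688 1.382 -4.318
v -2.763 1.697 -3.446
v -1.757 0.944 -4.246
v -2.833 1.259 -3.373
v -1.705 0.549 -4.038
v -2.78 0.865 -3.166
v -1.539 0.266 -3.732
v -2.615 0.581 -2.859
v -1.29 0.142 -3.379
v -2.365 0.458 -2.507
v -0.999 0.201 -3.042
v -2.074 0.516 -2.17
v -0.718 0.43 -2.778
v -1.793 0.746 -1.906
v -0.494 0.792 -2.633
v -1.569 1.107 -1.761
v -0.367 1.222 -2.632
v -1.442 1.538 -1.76
f 2 1 5
f 2 5 3
f 3 5 6
f 3 6 4
f 5 1 7
f 5 7 6
f 6 7 8
f 6 8 4
f 7 1 9
f 7 9 8
f 8 9 10
f 8 10 4
f 9 1 11
f 9 11 10
f 10 11 12
f 10 12 4
f 11 1 13
f 11 13 12
f 12 13 14
f 12 14 4
f 13 1 15
f 13 15 14
f 14 15 16
f 14 16 4
f 15 1 17
f 15 17 16
f 16 17 18
f 16 18 4
f 17 1 19
f 17 19 18
f 18 19 20
f 18 20 4
f 19 1 21
f 19 21 20
f 20 21 22
f 20 22 4
f 21 1 23
f 21 23 22
f 22 23 24
f 22 24 4
f 23 1 25
f 23 25 24
f 24 25 26
f 24 26 4
f 25 1 2
f 25 2 26
f 26 2 3
f 26 3 4
f 28 27 31
f 28 31 29
f 29 31 32
f 29 32 30
f 31 27 33
f 31 33 32
f 32 33 34
f 32 34 30
f 33 27 35
f 33 35 34
f 34 35 36
f 34 36 30
f 35 27 37
f 35 37 36
f 36 37 38
f 36 38 30
f 37 27 39
f 37 39 38
f 38 39 40
f 38 40 30
f 39 27 41
f 39 41 40
f 40 41 42
f 40 42 30
f 41 27 43
f 41 43 42
f 42 43 44
f 42 44 30
f 43 27 45
f 43 45 44
f 44 45 46
f 44 46 30
f 45 27 47
f 45 47 46
f 46 47 48
f 46 48 30
f 47 27 49
f 47 49 48
f 48 49 50
f 48 50 30
f 49 27 51
f 49 51 50
f 50 51 52
f 50 52 30
f 51 27 53
f 51 53 52
f 52 53 54
f 52 54 30
f 53 27 28
f 53 28 54
f 54 28 29
f 54 29 30
f 56 55 59
f 56 59 57
f 57 59 60
f 57 60 58
f 59 55 61
f 59 61 60
f 60 61 62
f 60 62 58
f 61 55 63
f 61 63 62
f 62 63 64
f 62 64 58
f 63 55 65
f 63 65 64
f 64 65 66
f 64 66 58
f 65 55 67
f 65 67 66
f 66 67 68
f 66 68 58
f 67 55 69
f 67 69 68
f 68 69 70
f 68 70 58
f 69 55 71
f 69 71 70
f 70 71 72
f 70 72 58
f 71 55 73
f 71 73 72
f 72 73 74
f 72 74 58
f 73 55 56
f 73 56 74
f 74 56 57
f 74 57 58
f 76 75 78
f 76 78 77
f 78 75 79
f 78 79 77
f 79 75 80
f 79 80 77
f 80 75 81
f 80 81 77
f 81 75 82
f 81 82 77
f 82 75 83
f 82 83 77
f 83 75 84
f 83 84 77
f 84 75 85
f 84 85 77
f 85 75 86
f 85 86 77
f 86 75 87
f 86 87 77
f 87 75 88
f 87 88 77
f 88 75 76
f 88 76 77
f 90 89 93
f 90 93 91
f 91 93 94
f 91 94 92
f 93 89 95
f 93 95 94
f 94 95 96
f 94 96 92
f 95 89 97
f 95 97 96
f 96 97 98
f 96 98 92
f 97 89 99
f 97 99 98
f 98 99 100
f 98 100 92
f 99 89 101
f 99 101 100
f 100 101 102
f 100 102 92
f 101 89 103
f 101 103 102
f 102 103 104
f 102 104 92
f 103 89 105
f 103 105 104
f 104 105 106
f 104 106 92
f 105 89 107
f 105 107 106
f 106 107 108
f 106 108 92
f 107 89 109
f 107 109 108
f 108 109 110
f 108 110 92
f 109 89 111
f 109 111 110
f 110 111 112
f 110 112 92
f 111 89 113
f 111 113 112
f 112 113 114
f 112 114 92
f 113 89 115
f 113 115 114
f 114 115 116
f 114 116 92
f 115 89 117
f 115 117 116
f 116 117 118
f 116 118 92
f 117 89 119
f 117 119 118
f 118 119 120
f 118 120 92
f 119 89 90
f 119 90 120
f 120 90 91
f 120 91 92



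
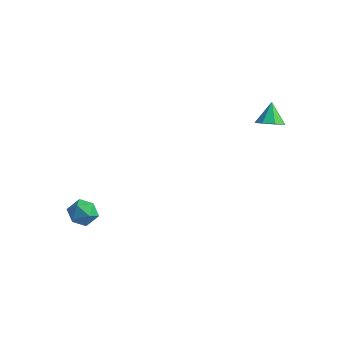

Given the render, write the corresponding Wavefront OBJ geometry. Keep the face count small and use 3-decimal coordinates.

v -3.235 -2.632 -3.661
v -2.546 -3.117 -3.787
v -3.994 -3.763 -3.453
v -3.305 -4.248 -3.579
v -3.361 -3.762 -2.882
v -2.892 -3.063 -3.011
v -3.648 -3.817 -4.229
v -3.179 -3.118 -4.358
v -2.802 -3.85 -4.138
v -2.625 -3.816 -3.306
v -3.915 -3.064 -3.934
v -3.738 -3.03 -3.102
v 3.391 3.037 1.523
v 3.873 2.637 1.988
v 3.049 3.783 2.517
v 4.14 3.104 1.73
v 3.969 3.532 1.35
v 3.46 3.669 1.071
v 2.91 3.436 1.057
v 2.643 2.969 1.315
v 2.814 2.542 1.695
v 3.323 2.404 1.974
f 1 12 6
f 1 6 2
f 1 2 8
f 1 8 11
f 1 11 12
f 2 6 10
f 6 12 5
f 12 11 3
f 11 8 7
f 8 2 9
f 4 10 5
f 4 5 3
f 4 3 7
f 4 7 9
f 4 9 10
f 5 10 6
f 3 5 12
f 7 3 11
f 9 7 8
f 10 9 2
f 14 13 16
f 14 16 15
f 16 13 17
f 16 17 15
f 17 13 18
f 17 18 15
f 18 13 19
f 18 19 15
f 19 13 20
f 19 20 15
f 20 13 21
f 20 21 15
f 21 13 22
f 21 22 15
f 22 13 14
f 22 14 15



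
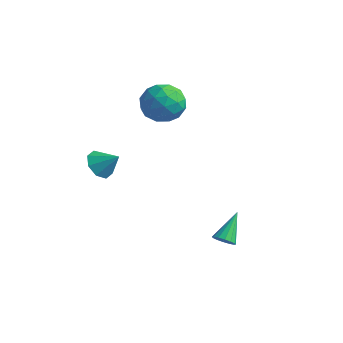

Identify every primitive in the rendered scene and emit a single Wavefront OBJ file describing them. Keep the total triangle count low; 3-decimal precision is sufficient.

v 2.152 0.958 -1.386
v 2.379 1.285 -1.688
v 1.908 2.042 -0.394
v 2.129 1.292 -1.757
v 1.886 1.21 -1.727
v 1.714 1.059 -1.605
v 1.659 0.882 -1.424
v 1.736 0.725 -1.234
v 1.925 0.63 -1.084
v 2.174 0.623 -1.015
v 2.418 0.706 -1.046
v 2.59 0.856 -1.168
v 2.645 1.033 -1.348
v 2.567 1.191 -1.539
v -3.299 -0.308 1.224
v -2.92 -0.922 1.056
v -2.521 -0.012 1.896
v -2.791 -0.488 0.716
v -2.959 0.051 0.673
v -3.326 0.38 0.953
v -3.677 0.305 1.391
v -3.806 -0.129 1.731
v -3.638 -0.668 1.774
v -3.271 -0.996 1.495
v -2.086 3.154 4.505
v -1.478 2.647 3.862
v -3.382 2.293 3.958
v -2.774 1.786 3.315
v -2.695 1.632 4.32
v -1.894 2.165 4.658
v -2.966 2.775 3.162
v -2.165 3.308 3.5
v -2.022 2.413 3.032
v -1.854 1.706 3.748
v -3.006 3.234 4.072
v -2.838 2.527 4.788
v -1.668 2.977 4.231
v -3.192 1.963 3.589
v -3.146 1.873 4.179
v -2.788 1.575 3.802
v -1.912 2.693 4.699
v -1.555 2.395 4.322
v -2.27 1.798 4.591
v -3.305 2.545 3.498
v -2.948 2.247 3.121
v -2.072 3.365 4.018
v -1.714 3.067 3.641
v -2.59 3.142 3.229
v -1.63 2.541 3.366
v -2.392 2.034 3.044
v -2.505 2.616 2.954
v -2.034 2.929 3.153
v -1.532 2.125 3.786
v -2.294 1.619 3.465
v -2.247 1.529 4.056
v -1.776 1.842 4.255
v -1.852 1.988 3.299
v -2.566 3.321 4.355
v -3.328 2.815 4.034
v -3.084 3.098 3.565
v -2.613 3.411 3.764
v -2.468 2.906 4.776
v -3.23 2.399 4.454
v -2.826 2.011 4.667
v -2.355 2.324 4.866
v -3.008 2.952 4.521
f 2 1 4
f 2 4 3
f 4 1 5
f 4 5 3
f 5 1 6
f 5 6 3
f 6 1 7
f 6 7 3
f 7 1 8
f 7 8 3
f 8 1 9
f 8 9 3
f 9 1 10
f 9 10 3
f 10 1 11
f 10 11 3
f 11 1 12
f 11 12 3
f 12 1 13
f 12 13 3
f 13 1 14
f 13 14 3
f 14 1 2
f 14 2 3
f 16 15 18
f 16 18 17
f 18 15 19
f 18 19 17
f 19 15 20
f 19 20 17
f 20 15 21
f 20 21 17
f 21 15 22
f 21 22 17
f 22 15 23
f 22 23 17
f 23 15 24
f 23 24 17
f 24 15 16
f 24 16 17
f 25 62 41
f 62 36 65
f 41 65 30
f 62 65 41
f 25 41 37
f 41 30 42
f 37 42 26
f 41 42 37
f 25 37 46
f 37 26 47
f 46 47 32
f 37 47 46
f 25 46 58
f 46 32 61
f 58 61 35
f 46 61 58
f 25 58 62
f 58 35 66
f 62 66 36
f 58 66 62
f 26 42 53
f 42 30 56
f 53 56 34
f 42 56 53
f 30 65 43
f 65 36 64
f 43 64 29
f 65 64 43
f 36 66 63
f 66 35 59
f 63 59 27
f 66 59 63
f 35 61 60
f 61 32 48
f 60 48 31
f 61 48 60
f 32 47 52
f 47 26 49
f 52 49 33
f 47 49 52
f 28 54 40
f 54 34 55
f 40 55 29
f 54 55 40
f 28 40 38
f 40 29 39
f 38 39 27
f 40 39 38
f 28 38 45
f 38 27 44
f 45 44 31
f 38 44 45
f 28 45 50
f 45 31 51
f 50 51 33
f 45 51 50
f 28 50 54
f 50 33 57
f 54 57 34
f 50 57 54
f 29 55 43
f 55 34 56
f 43 56 30
f 55 56 43
f 27 39 63
f 39 29 64
f 63 64 36
f 39 64 63
f 31 44 60
f 44 27 59
f 60 59 35
f 44 59 60
f 33 51 52
f 51 31 48
f 52 48 32
f 51 48 52
f 34 57 53
f 57 33 49
f 53 49 26
f 57 49 53



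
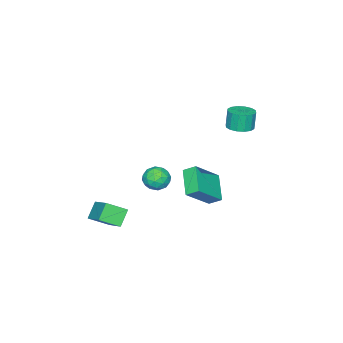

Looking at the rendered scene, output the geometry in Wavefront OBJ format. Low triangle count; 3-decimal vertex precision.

v -2.57 2.624 2.339
v -1.833 2.494 2.467
v -2.032 2.465 3.589
v -2.77 2.596 3.461
v -1.869 2.885 2.47
v -2.068 2.857 3.592
v -2.093 3.207 2.439
v -2.292 3.179 3.561
v -2.445 3.373 2.38
v -2.645 3.344 3.502
v -2.831 3.338 2.311
v -3.03 3.309 3.433
v -3.147 3.111 2.249
v -3.346 3.083 3.371
v -3.308 2.755 2.211
v -3.507 2.726 3.333
v -3.272 2.363 2.208
v -3.471 2.335 3.33
v -3.048 2.041 2.239
v -3.247 2.013 3.361
v -2.695 1.876 2.298
v -2.895 1.847 3.42
v -2.31 1.911 2.367
v -2.509 1.882 3.489
v -1.994 2.137 2.429
v -2.193 2.109 3.551
v 1.019 -2.789 -4.188
v 1.757 -3.658 -3.585
v 1.875 -1.394 -3.223
v 2.613 -2.263 -2.62
v 1.807 -2.697 -5.02
v 2.545 -3.566 -4.417
v 2.663 -1.302 -4.055
v 3.401 -2.171 -3.452
v -3.068 -1.33 -2.859
v -3.29 -0.63 -2.393
v -4.634 -0.867 -4.303
v -4.857 -0.167 -3.837
v -1.903 -0.333 -3.803
v -2.126 0.367 -3.337
v -3.47 0.13 -5.247
v -3.692 0.83 -4.781
v -1.204 -0.801 -2.155
v -0.522 -0.799 -2.629
v -1.058 -2.121 -1.951
v -0.376 -2.119 -2.425
v -0.368 -1.743 -1.685
v -0.458 -0.927 -1.811
v -1.122 -1.993 -2.769
v -1.212 -1.177 -2.895
v -0.471 -1.536 -3.009
v -0.005 -1.381 -2.339
v -1.575 -1.539 -2.241
v -1.109 -1.384 -1.571
v -0.876 -0.684 -2.41
v -0.704 -2.236 -2.17
v -0.699 -2.015 -1.735
v -0.299 -2.014 -2.014
v -0.838 -0.759 -1.929
v -0.438 -0.758 -2.208
v -0.347 -1.313 -1.653
v -1.142 -2.162 -2.372
v -0.742 -2.161 -2.651
v -1.281 -0.906 -2.566
v -0.881 -0.905 -2.845
v -1.233 -1.607 -2.927
v -0.445 -1.116 -2.912
v -0.359 -1.892 -2.792
v -0.798 -1.818 -2.994
v -0.851 -1.338 -3.068
v -0.171 -1.025 -2.518
v -0.086 -1.801 -2.398
v -0.081 -1.58 -1.963
v -0.134 -1.1 -2.037
v -0.142 -1.458 -2.741
v -1.494 -1.119 -2.182
v -1.409 -1.895 -2.062
v -1.446 -1.82 -2.543
v -1.499 -1.34 -2.617
v -1.221 -1.028 -1.788
v -1.135 -1.804 -1.668
v -0.729 -1.582 -1.512
v -0.782 -1.102 -1.586
v -1.438 -1.462 -1.839
f 2 1 5
f 2 5 3
f 3 5 6
f 3 6 4
f 5 1 7
f 5 7 6
f 6 7 8
f 6 8 4
f 7 1 9
f 7 9 8
f 8 9 10
f 8 10 4
f 9 1 11
f 9 11 10
f 10 11 12
f 10 12 4
f 11 1 13
f 11 13 12
f 12 13 14
f 12 14 4
f 13 1 15
f 13 15 14
f 14 15 16
f 14 16 4
f 15 1 17
f 15 17 16
f 16 17 18
f 16 18 4
f 17 1 19
f 17 19 18
f 18 19 20
f 18 20 4
f 19 1 21
f 19 21 20
f 20 21 22
f 20 22 4
f 21 1 23
f 21 23 22
f 22 23 24
f 22 24 4
f 23 1 25
f 23 25 24
f 24 25 26
f 24 26 4
f 25 1 2
f 25 2 26
f 26 2 3
f 26 3 4
f 28 30 27
f 31 28 27
f 27 30 29
f 29 31 27
f 28 34 30
f 32 28 31
f 32 34 28
f 30 34 29
f 33 31 29
f 29 34 33
f 33 32 31
f 34 32 33
f 36 38 35
f 39 36 35
f 35 38 37
f 37 39 35
f 36 42 38
f 40 36 39
f 40 42 36
f 38 42 37
f 41 39 37
f 37 42 41
f 41 40 39
f 42 40 41
f 43 80 59
f 80 54 83
f 59 83 48
f 80 83 59
f 43 59 55
f 59 48 60
f 55 60 44
f 59 60 55
f 43 55 64
f 55 44 65
f 64 65 50
f 55 65 64
f 43 64 76
f 64 50 79
f 76 79 53
f 64 79 76
f 43 76 80
f 76 53 84
f 80 84 54
f 76 84 80
f 44 60 71
f 60 48 74
f 71 74 52
f 60 74 71
f 48 83 61
f 83 54 82
f 61 82 47
f 83 82 61
f 54 84 81
f 84 53 77
f 81 77 45
f 84 77 81
f 53 79 78
f 79 50 66
f 78 66 49
f 79 66 78
f 50 65 70
f 65 44 67
f 70 67 51
f 65 67 70
f 46 72 58
f 72 52 73
f 58 73 47
f 72 73 58
f 46 58 56
f 58 47 57
f 56 57 45
f 58 57 56
f 46 56 63
f 56 45 62
f 63 62 49
f 56 62 63
f 46 63 68
f 63 49 69
f 68 69 51
f 63 69 68
f 46 68 72
f 68 51 75
f 72 75 52
f 68 75 72
f 47 73 61
f 73 52 74
f 61 74 48
f 73 74 61
f 45 57 81
f 57 47 82
f 81 82 54
f 57 82 81
f 49 62 78
f 62 45 77
f 78 77 53
f 62 77 78
f 51 69 70
f 69 49 66
f 70 66 50
f 69 66 70
f 52 75 71
f 75 51 67
f 71 67 44
f 75 67 71



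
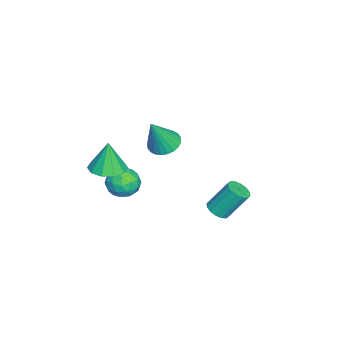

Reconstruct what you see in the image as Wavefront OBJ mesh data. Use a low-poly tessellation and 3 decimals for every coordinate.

v -1.964 -1.19 2.286
v -1.19 -0.836 2.063
v -1.196 -1.69 4.154
v -1.35 -0.566 2.201
v -1.604 -0.39 2.352
v -1.912 -0.337 2.493
v -2.228 -0.413 2.603
v -2.504 -0.608 2.664
v -2.698 -0.891 2.668
v -2.78 -1.22 2.614
v -2.738 -1.544 2.51
v -2.578 -1.815 2.372
v -2.325 -1.99 2.221
v -2.016 -2.044 2.079
v -1.7 -1.968 1.97
v -1.424 -1.773 1.908
v -1.23 -1.49 1.904
v -1.148 -1.161 1.959
v 0.741 -1.862 1.1
v 1.654 -2.003 1.045
v 0.586 -3.157 1.835
v 1.499 -3.298 1.78
v 1.166 -2.622 2.318
v 1.262 -1.822 1.864
v 0.978 -3.338 1.016
v 1.074 -2.538 0.562
v 1.8 -2.915 0.994
v 1.917 -2.473 1.798
v 0.323 -2.687 1.082
v 0.44 -2.245 1.886
v 1.212 -1.819 1.008
v 1.028 -3.341 1.872
v 0.833 -2.944 2.188
v 1.37 -3.027 2.156
v 0.981 -1.712 1.489
v 1.518 -1.795 1.457
v 1.231 -2.159 2.205
v 0.722 -3.365 1.423
v 1.259 -3.448 1.391
v 0.87 -2.133 0.724
v 1.407 -2.216 0.692
v 1.009 -3.001 0.675
v 1.834 -2.438 0.946
v 1.742 -3.199 1.378
v 1.436 -3.223 0.929
v 1.493 -2.752 0.662
v 1.902 -2.178 1.418
v 1.811 -2.939 1.85
v 1.615 -2.542 2.166
v 1.672 -2.071 1.899
v 1.988 -2.714 1.388
v 0.429 -2.221 1.03
v 0.338 -2.982 1.462
v 0.568 -3.089 0.981
v 0.625 -2.618 0.714
v 0.498 -1.961 1.502
v 0.406 -2.722 1.934
v 0.747 -2.408 2.218
v 0.804 -1.937 1.951
v 0.252 -2.446 1.492
v 3.67 2.45 2.208
v 3.935 1.993 2.551
v 3.715 2.932 3.975
v 3.45 3.39 3.632
v 4.183 2.186 2.462
v 3.962 3.125 3.886
v 4.293 2.45 2.305
v 4.072 3.389 3.729
v 4.236 2.714 2.122
v 4.016 3.653 3.546
v 4.027 2.907 1.962
v 3.807 3.846 3.386
v 3.723 2.978 1.868
v 3.503 3.917 3.292
v 3.405 2.908 1.865
v 3.185 3.847 3.289
v 3.158 2.715 1.954
v 2.937 3.654 3.378
v 3.048 2.451 2.111
v 2.827 3.39 3.535
v 3.104 2.187 2.294
v 2.884 3.126 3.718
v 3.313 1.994 2.454
v 3.093 2.933 3.878
v 3.617 1.923 2.548
v 3.397 2.862 3.972
v 1.972 -3.117 3.097
v 2.927 -3.189 3.169
v 1.848 -3.083 4.783
v 2.788 -2.613 3.148
v 2.337 -2.229 3.107
v 1.748 -2.184 3.062
v 1.243 -2.495 3.031
v 1.018 -3.044 3.026
v 1.157 -3.62 3.047
v 1.607 -4.004 3.088
v 2.197 -4.049 3.132
v 2.701 -3.738 3.164
f 2 1 4
f 2 4 3
f 4 1 5
f 4 5 3
f 5 1 6
f 5 6 3
f 6 1 7
f 6 7 3
f 7 1 8
f 7 8 3
f 8 1 9
f 8 9 3
f 9 1 10
f 9 10 3
f 10 1 11
f 10 11 3
f 11 1 12
f 11 12 3
f 12 1 13
f 12 13 3
f 13 1 14
f 13 14 3
f 14 1 15
f 14 15 3
f 15 1 16
f 15 16 3
f 16 1 17
f 16 17 3
f 17 1 18
f 17 18 3
f 18 1 2
f 18 2 3
f 19 56 35
f 56 30 59
f 35 59 24
f 56 59 35
f 19 35 31
f 35 24 36
f 31 36 20
f 35 36 31
f 19 31 40
f 31 20 41
f 40 41 26
f 31 41 40
f 19 40 52
f 40 26 55
f 52 55 29
f 40 55 52
f 19 52 56
f 52 29 60
f 56 60 30
f 52 60 56
f 20 36 47
f 36 24 50
f 47 50 28
f 36 50 47
f 24 59 37
f 59 30 58
f 37 58 23
f 59 58 37
f 30 60 57
f 60 29 53
f 57 53 21
f 60 53 57
f 29 55 54
f 55 26 42
f 54 42 25
f 55 42 54
f 26 41 46
f 41 20 43
f 46 43 27
f 41 43 46
f 22 48 34
f 48 28 49
f 34 49 23
f 48 49 34
f 22 34 32
f 34 23 33
f 32 33 21
f 34 33 32
f 22 32 39
f 32 21 38
f 39 38 25
f 32 38 39
f 22 39 44
f 39 25 45
f 44 45 27
f 39 45 44
f 22 44 48
f 44 27 51
f 48 51 28
f 44 51 48
f 23 49 37
f 49 28 50
f 37 50 24
f 49 50 37
f 21 33 57
f 33 23 58
f 57 58 30
f 33 58 57
f 25 38 54
f 38 21 53
f 54 53 29
f 38 53 54
f 27 45 46
f 45 25 42
f 46 42 26
f 45 42 46
f 28 51 47
f 51 27 43
f 47 43 20
f 51 43 47
f 62 61 65
f 62 65 63
f 63 65 66
f 63 66 64
f 65 61 67
f 65 67 66
f 66 67 68
f 66 68 64
f 67 61 69
f 67 69 68
f 68 69 70
f 68 70 64
f 69 61 71
f 69 71 70
f 70 71 72
f 70 72 64
f 71 61 73
f 71 73 72
f 72 73 74
f 72 74 64
f 73 61 75
f 73 75 74
f 74 75 76
f 74 76 64
f 75 61 77
f 75 77 76
f 76 77 78
f 76 78 64
f 77 61 79
f 77 79 78
f 78 79 80
f 78 80 64
f 79 61 81
f 79 81 80
f 80 81 82
f 80 82 64
f 81 61 83
f 81 83 82
f 82 83 84
f 82 84 64
f 83 61 85
f 83 85 84
f 84 85 86
f 84 86 64
f 85 61 62
f 85 62 86
f 86 62 63
f 86 63 64
f 88 87 90
f 88 90 89
f 90 87 91
f 90 91 89
f 91 87 92
f 91 92 89
f 92 87 93
f 92 93 89
f 93 87 94
f 93 94 89
f 94 87 95
f 94 95 89
f 95 87 96
f 95 96 89
f 96 87 97
f 96 97 89
f 97 87 98
f 97 98 89
f 98 87 88
f 98 88 89



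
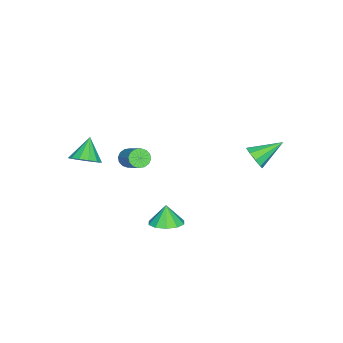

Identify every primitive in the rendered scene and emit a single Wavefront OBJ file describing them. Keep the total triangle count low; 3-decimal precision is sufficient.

v -2.782 3.249 -1.444
v -2.13 3.566 -1.04
v -3.958 4.511 -0.536
v -2.209 3.843 -1.529
v -2.556 3.843 -1.978
v -3.009 3.564 -2.177
v -3.356 3.138 -2.033
v -3.433 2.763 -1.613
v -3.206 2.616 -1.114
v -2.78 2.765 -0.769
v -2.355 3.14 -0.74
v 2.514 0.239 -4
v 3.387 0.626 -3.642
v 2.126 0.041 -2.84
v 2.974 1.098 -3.7
v 2.385 1.243 -3.872
v 1.846 1.004 -4.094
v 1.562 0.473 -4.28
v 1.641 -0.148 -4.359
v 2.054 -0.62 -4.301
v 2.643 -0.765 -4.128
v 3.183 -0.526 -3.907
v 3.467 0.005 -3.721
v 2.525 -1.966 0.876
v 2.87 -2.461 1.057
v 3.86 -1.349 2.206
v 3.515 -0.854 2.024
v 3.028 -2.337 0.8
v 4.019 -1.225 1.949
v 3.052 -2.113 0.564
v 4.042 -1.002 1.713
v 2.934 -1.85 0.411
v 3.925 -0.739 1.56
v 2.707 -1.618 0.383
v 3.697 -0.507 1.531
v 2.431 -1.479 0.486
v 3.421 -0.368 1.635
v 2.18 -1.471 0.694
v 3.17 -0.359 1.843
v 2.021 -1.595 0.951
v 3.012 -0.483 2.1
v 1.998 -1.818 1.187
v 2.988 -0.707 2.336
v 2.115 -2.081 1.34
v 3.106 -0.97 2.489
v 2.343 -2.313 1.369
v 3.333 -1.202 2.517
v 2.619 -2.452 1.265
v 3.609 -1.341 2.414
v 4.089 -3.843 1.246
v 4.618 -3.347 1.829
v 3.051 -4.037 2.354
v 4.3 -3.005 1.591
v 3.915 -2.929 1.244
v 3.585 -3.143 0.898
v 3.415 -3.579 0.662
v 3.459 -4.098 0.611
v 3.702 -4.537 0.763
v 4.069 -4.755 1.067
v 4.442 -4.683 1.429
v 4.702 -4.345 1.732
v 4.768 -3.847 1.881
f 2 1 4
f 2 4 3
f 4 1 5
f 4 5 3
f 5 1 6
f 5 6 3
f 6 1 7
f 6 7 3
f 7 1 8
f 7 8 3
f 8 1 9
f 8 9 3
f 9 1 10
f 9 10 3
f 10 1 11
f 10 11 3
f 11 1 2
f 11 2 3
f 13 12 15
f 13 15 14
f 15 12 16
f 15 16 14
f 16 12 17
f 16 17 14
f 17 12 18
f 17 18 14
f 18 12 19
f 18 19 14
f 19 12 20
f 19 20 14
f 20 12 21
f 20 21 14
f 21 12 22
f 21 22 14
f 22 12 23
f 22 23 14
f 23 12 13
f 23 13 14
f 25 24 28
f 25 28 26
f 26 28 29
f 26 29 27
f 28 24 30
f 28 30 29
f 29 30 31
f 29 31 27
f 30 24 32
f 30 32 31
f 31 32 33
f 31 33 27
f 32 24 34
f 32 34 33
f 33 34 35
f 33 35 27
f 34 24 36
f 34 36 35
f 35 36 37
f 35 37 27
f 36 24 38
f 36 38 37
f 37 38 39
f 37 39 27
f 38 24 40
f 38 40 39
f 39 40 41
f 39 41 27
f 40 24 42
f 40 42 41
f 41 42 43
f 41 43 27
f 42 24 44
f 42 44 43
f 43 44 45
f 43 45 27
f 44 24 46
f 44 46 45
f 45 46 47
f 45 47 27
f 46 24 48
f 46 48 47
f 47 48 49
f 47 49 27
f 48 24 25
f 48 25 49
f 49 25 26
f 49 26 27
f 51 50 53
f 51 53 52
f 53 50 54
f 53 54 52
f 54 50 55
f 54 55 52
f 55 50 56
f 55 56 52
f 56 50 57
f 56 57 52
f 57 50 58
f 57 58 52
f 58 50 59
f 58 59 52
f 59 50 60
f 59 60 52
f 60 50 61
f 60 61 52
f 61 50 62
f 61 62 52
f 62 50 51
f 62 51 52



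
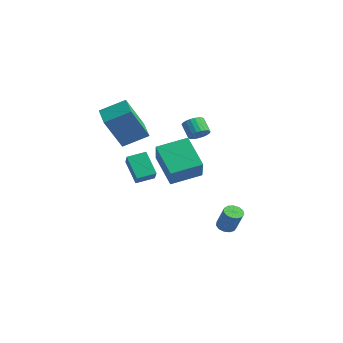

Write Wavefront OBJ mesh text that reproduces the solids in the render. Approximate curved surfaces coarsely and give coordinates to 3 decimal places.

v -3.33 2.106 1.696
v -2.955 2.465 2.053
v -3.675 2.514 2.76
v -4.05 2.154 2.404
v -3.083 2.644 1.911
v -3.803 2.693 2.618
v -3.253 2.73 1.732
v -3.973 2.779 2.439
v -3.437 2.708 1.546
v -4.157 2.757 2.253
v -3.602 2.582 1.387
v -4.322 2.631 2.094
v -3.721 2.373 1.281
v -4.44 2.422 1.988
v -3.771 2.119 1.247
v -4.491 2.167 1.954
v -3.746 1.862 1.291
v -4.465 1.91 1.998
v -3.648 1.647 1.404
v -4.368 1.696 2.112
v -3.496 1.511 1.569
v -4.215 1.56 2.276
v -3.315 1.479 1.755
v -4.034 1.527 2.462
v -3.136 1.554 1.932
v -3.856 1.603 2.639
v -2.992 1.725 2.067
v -3.711 1.774 2.774
v -2.905 1.962 2.139
v -3.625 2.011 2.846
v -2.892 2.224 2.134
v -3.612 2.272 2.841
v -4.375 -2.294 2.278
v -4.388 -3.356 4.17
v -3.767 -1.043 2.984
v -3.78 -2.105 4.876
v -2.92 -2.835 1.984
v -2.933 -3.897 3.876
v -2.312 -1.584 2.69
v -2.325 -2.646 4.582
v -3.628 -1.646 -1.152
v -4.632 -1.66 0.055
v -3.338 -0.647 -0.9
v -4.342 -0.661 0.307
v -2.678 -2.119 -0.367
v -3.682 -2.133 0.84
v -2.388 -1.12 -0.115
v -3.392 -1.134 1.092
v 0.365 1.398 -3.472
v 0.838 1.288 -3.73
v 1.528 1.293 -2.466
v 1.055 1.402 -2.208
v 0.815 1.597 -3.718
v 1.505 1.602 -2.454
v 0.648 1.843 -3.628
v 1.338 1.847 -2.364
v 0.392 1.947 -3.489
v 1.082 1.951 -2.225
v 0.127 1.877 -3.344
v 0.817 1.881 -2.08
v -0.062 1.655 -3.24
v 0.627 1.659 -1.976
v -0.116 1.351 -3.209
v 0.574 1.355 -1.945
v -0.017 1.062 -3.263
v 0.673 1.066 -1.998
v 0.204 0.88 -3.382
v 0.893 0.884 -2.118
v 0.475 0.862 -3.53
v 1.165 0.866 -2.266
v 0.712 1.014 -3.66
v 1.402 1.019 -2.396
v -1.197 -1.884 1.566
v -0.061 -2.572 2.854
v -0.738 -0.279 2.018
v 0.399 -0.967 3.305
v 0.281 -1.933 0.235
v 1.418 -2.621 1.522
v 0.741 -0.328 0.686
v 1.877 -1.016 1.974
f 2 1 5
f 2 5 3
f 3 5 6
f 3 6 4
f 5 1 7
f 5 7 6
f 6 7 8
f 6 8 4
f 7 1 9
f 7 9 8
f 8 9 10
f 8 10 4
f 9 1 11
f 9 11 10
f 10 11 12
f 10 12 4
f 11 1 13
f 11 13 12
f 12 13 14
f 12 14 4
f 13 1 15
f 13 15 14
f 14 15 16
f 14 16 4
f 15 1 17
f 15 17 16
f 16 17 18
f 16 18 4
f 17 1 19
f 17 19 18
f 18 19 20
f 18 20 4
f 19 1 21
f 19 21 20
f 20 21 22
f 20 22 4
f 21 1 23
f 21 23 22
f 22 23 24
f 22 24 4
f 23 1 25
f 23 25 24
f 24 25 26
f 24 26 4
f 25 1 27
f 25 27 26
f 26 27 28
f 26 28 4
f 27 1 29
f 27 29 28
f 28 29 30
f 28 30 4
f 29 1 31
f 29 31 30
f 30 31 32
f 30 32 4
f 31 1 2
f 31 2 32
f 32 2 3
f 32 3 4
f 34 36 33
f 37 34 33
f 33 36 35
f 35 37 33
f 34 40 36
f 38 34 37
f 38 40 34
f 36 40 35
f 39 37 35
f 35 40 39
f 39 38 37
f 40 38 39
f 42 44 41
f 45 42 41
f 41 44 43
f 43 45 41
f 42 48 44
f 46 42 45
f 46 48 42
f 44 48 43
f 47 45 43
f 43 48 47
f 47 46 45
f 48 46 47
f 50 49 53
f 50 53 51
f 51 53 54
f 51 54 52
f 53 49 55
f 53 55 54
f 54 55 56
f 54 56 52
f 55 49 57
f 55 57 56
f 56 57 58
f 56 58 52
f 57 49 59
f 57 59 58
f 58 59 60
f 58 60 52
f 59 49 61
f 59 61 60
f 60 61 62
f 60 62 52
f 61 49 63
f 61 63 62
f 62 63 64
f 62 64 52
f 63 49 65
f 63 65 64
f 64 65 66
f 64 66 52
f 65 49 67
f 65 67 66
f 66 67 68
f 66 68 52
f 67 49 69
f 67 69 68
f 68 69 70
f 68 70 52
f 69 49 71
f 69 71 70
f 70 71 72
f 70 72 52
f 71 49 50
f 71 50 72
f 72 50 51
f 72 51 52
f 74 76 73
f 77 74 73
f 73 76 75
f 75 77 73
f 74 80 76
f 78 74 77
f 78 80 74
f 76 80 75
f 79 77 75
f 75 80 79
f 79 78 77
f 80 78 79



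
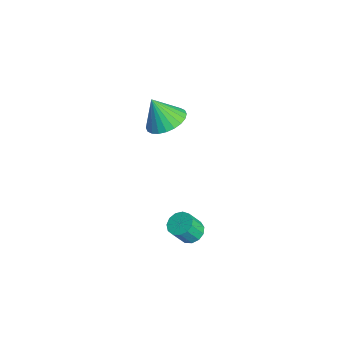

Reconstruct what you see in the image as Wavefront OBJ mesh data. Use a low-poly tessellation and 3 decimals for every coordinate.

v 2.477 3.435 -0.513
v 2.894 3.842 -0.333
v 3.039 3.293 0.574
v 2.623 2.885 0.393
v 2.591 3.955 -0.216
v 2.736 3.406 0.69
v 2.252 3.903 -0.194
v 2.397 3.353 0.713
v 1.984 3.702 -0.273
v 2.13 3.152 0.634
v 1.874 3.416 -0.428
v 2.019 2.866 0.479
v 1.954 3.136 -0.61
v 2.1 2.587 0.296
v 2.201 2.951 -0.762
v 2.347 2.402 0.145
v 2.536 2.919 -0.835
v 2.681 2.37 0.072
v 2.852 3.052 -0.805
v 2.997 2.502 0.101
v 3.049 3.305 -0.683
v 3.194 2.756 0.223
v 3.064 3.6 -0.507
v 3.21 3.051 0.4
v -2.969 3.794 1.855
v -2.408 3.011 1.674
v -3.331 3.226 3.185
v -2.157 3.245 1.843
v -2.029 3.563 2.013
v -2.045 3.916 2.159
v -2.201 4.25 2.26
v -2.474 4.515 2.298
v -2.823 4.67 2.269
v -3.193 4.692 2.178
v -3.53 4.577 2.037
v -3.781 4.342 1.868
v -3.908 4.025 1.698
v -3.892 3.672 1.551
v -3.736 3.337 1.451
v -3.463 3.073 1.413
v -3.115 2.917 1.442
v -2.744 2.896 1.533
f 2 1 5
f 2 5 3
f 3 5 6
f 3 6 4
f 5 1 7
f 5 7 6
f 6 7 8
f 6 8 4
f 7 1 9
f 7 9 8
f 8 9 10
f 8 10 4
f 9 1 11
f 9 11 10
f 10 11 12
f 10 12 4
f 11 1 13
f 11 13 12
f 12 13 14
f 12 14 4
f 13 1 15
f 13 15 14
f 14 15 16
f 14 16 4
f 15 1 17
f 15 17 16
f 16 17 18
f 16 18 4
f 17 1 19
f 17 19 18
f 18 19 20
f 18 20 4
f 19 1 21
f 19 21 20
f 20 21 22
f 20 22 4
f 21 1 23
f 21 23 22
f 22 23 24
f 22 24 4
f 23 1 2
f 23 2 24
f 24 2 3
f 24 3 4
f 26 25 28
f 26 28 27
f 28 25 29
f 28 29 27
f 29 25 30
f 29 30 27
f 30 25 31
f 30 31 27
f 31 25 32
f 31 32 27
f 32 25 33
f 32 33 27
f 33 25 34
f 33 34 27
f 34 25 35
f 34 35 27
f 35 25 36
f 35 36 27
f 36 25 37
f 36 37 27
f 37 25 38
f 37 38 27
f 38 25 39
f 38 39 27
f 39 25 40
f 39 40 27
f 40 25 41
f 40 41 27
f 41 25 42
f 41 42 27
f 42 25 26
f 42 26 27



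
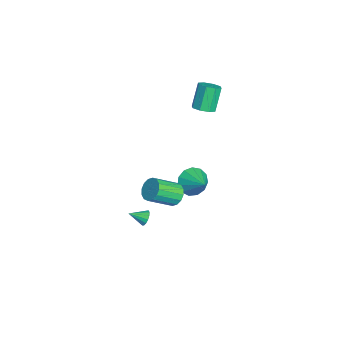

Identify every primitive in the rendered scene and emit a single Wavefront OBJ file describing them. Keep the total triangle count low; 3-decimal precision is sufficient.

v -3.196 1.653 3.164
v -2.59 1.938 3.399
v -3.338 2.333 4.851
v -3.944 2.047 4.616
v -2.903 2.299 3.14
v -3.651 2.694 4.591
v -3.387 2.281 2.895
v -4.135 2.676 4.346
v -3.76 1.895 2.808
v -4.508 2.29 4.259
v -3.802 1.367 2.929
v -4.55 1.762 4.381
v -3.489 1.006 3.189
v -4.237 1.401 4.64
v -3.005 1.024 3.434
v -3.753 1.419 4.885
v -2.632 1.41 3.521
v -3.38 1.805 4.972
v -0.206 -1.817 -4.01
v 0.239 -1.689 -3.733
v -0.214 -2.783 -3.55
v 0.027 -1.609 -3.57
v -0.248 -1.585 -3.525
v -0.512 -1.623 -3.61
v -0.693 -1.714 -3.802
v -0.744 -1.831 -4.05
v -0.651 -1.946 -4.288
v -0.438 -2.025 -4.451
v -0.163 -2.049 -4.496
v 0.1 -2.011 -4.411
v 0.282 -1.921 -4.218
v 0.333 -1.803 -3.97
v -1.937 0.985 -2.392
v -1.509 1.24 -3.248
v -0.743 1.615 -1.608
v -1.832 1.669 -3.1
v -2.189 1.882 -2.727
v -2.465 1.81 -2.248
v -2.574 1.476 -1.815
v -2.48 0.987 -1.564
v -2.214 0.497 -1.577
v -1.86 0.162 -1.848
v -1.53 0.089 -2.292
v -1.329 0.3 -2.767
v -1.321 0.729 -3.124
v 2.035 -0.26 0.288
v 2.501 0.196 0.677
v 2.992 -1.164 1.682
v 2.525 -1.62 1.292
v 2.158 0.214 0.869
v 2.649 -1.146 1.873
v 1.782 0.104 0.905
v 2.273 -1.255 1.909
v 1.473 -0.103 0.776
v 1.964 -1.462 1.78
v 1.315 -0.352 0.516
v 1.806 -1.711 1.52
v 1.35 -0.576 0.194
v 1.841 -1.936 1.199
v 1.568 -0.716 -0.102
v 2.059 -2.076 0.903
v 1.911 -0.734 -0.293
v 2.402 -2.094 0.711
v 2.287 -0.625 -0.329
v 2.778 -1.984 0.675
v 2.596 -0.418 -0.2
v 3.087 -1.777 0.804
v 2.754 -0.169 0.06
v 3.245 -1.528 1.064
v 2.719 0.056 0.381
v 3.21 -1.304 1.386
f 2 1 5
f 2 5 3
f 3 5 6
f 3 6 4
f 5 1 7
f 5 7 6
f 6 7 8
f 6 8 4
f 7 1 9
f 7 9 8
f 8 9 10
f 8 10 4
f 9 1 11
f 9 11 10
f 10 11 12
f 10 12 4
f 11 1 13
f 11 13 12
f 12 13 14
f 12 14 4
f 13 1 15
f 13 15 14
f 14 15 16
f 14 16 4
f 15 1 17
f 15 17 16
f 16 17 18
f 16 18 4
f 17 1 2
f 17 2 18
f 18 2 3
f 18 3 4
f 20 19 22
f 20 22 21
f 22 19 23
f 22 23 21
f 23 19 24
f 23 24 21
f 24 19 25
f 24 25 21
f 25 19 26
f 25 26 21
f 26 19 27
f 26 27 21
f 27 19 28
f 27 28 21
f 28 19 29
f 28 29 21
f 29 19 30
f 29 30 21
f 30 19 31
f 30 31 21
f 31 19 32
f 31 32 21
f 32 19 20
f 32 20 21
f 34 33 36
f 34 36 35
f 36 33 37
f 36 37 35
f 37 33 38
f 37 38 35
f 38 33 39
f 38 39 35
f 39 33 40
f 39 40 35
f 40 33 41
f 40 41 35
f 41 33 42
f 41 42 35
f 42 33 43
f 42 43 35
f 43 33 44
f 43 44 35
f 44 33 45
f 44 45 35
f 45 33 34
f 45 34 35
f 47 46 50
f 47 50 48
f 48 50 51
f 48 51 49
f 50 46 52
f 50 52 51
f 51 52 53
f 51 53 49
f 52 46 54
f 52 54 53
f 53 54 55
f 53 55 49
f 54 46 56
f 54 56 55
f 55 56 57
f 55 57 49
f 56 46 58
f 56 58 57
f 57 58 59
f 57 59 49
f 58 46 60
f 58 60 59
f 59 60 61
f 59 61 49
f 60 46 62
f 60 62 61
f 61 62 63
f 61 63 49
f 62 46 64
f 62 64 63
f 63 64 65
f 63 65 49
f 64 46 66
f 64 66 65
f 65 66 67
f 65 67 49
f 66 46 68
f 66 68 67
f 67 68 69
f 67 69 49
f 68 46 70
f 68 70 69
f 69 70 71
f 69 71 49
f 70 46 47
f 70 47 71
f 71 47 48
f 71 48 49

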